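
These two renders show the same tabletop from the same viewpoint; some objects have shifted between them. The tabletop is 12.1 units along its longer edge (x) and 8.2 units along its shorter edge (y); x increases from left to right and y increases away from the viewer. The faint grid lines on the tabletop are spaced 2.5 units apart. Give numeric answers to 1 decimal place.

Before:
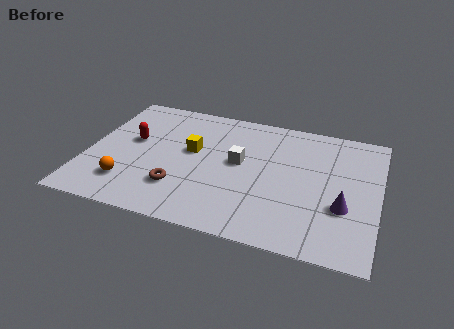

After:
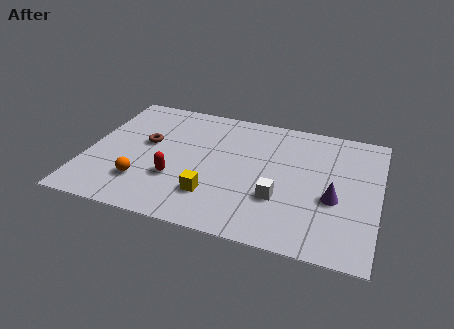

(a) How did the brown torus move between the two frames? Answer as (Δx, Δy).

(-1.6, 2.5)

The brown torus started near (4.0, 2.2) and ended near (2.4, 4.7).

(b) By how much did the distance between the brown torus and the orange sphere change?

+0.5

Before: roughly 2.1 units apart; after: 2.6. That's 0.5 units further apart.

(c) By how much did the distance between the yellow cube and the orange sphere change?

-0.8

Before: roughly 3.7 units apart; after: 2.9. That's 0.8 units closer together.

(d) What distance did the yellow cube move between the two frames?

2.8

The yellow cube moved from about (4.3, 4.7) to (5.4, 2.1), a distance of √(1.1² + 2.6²) ≈ 2.8.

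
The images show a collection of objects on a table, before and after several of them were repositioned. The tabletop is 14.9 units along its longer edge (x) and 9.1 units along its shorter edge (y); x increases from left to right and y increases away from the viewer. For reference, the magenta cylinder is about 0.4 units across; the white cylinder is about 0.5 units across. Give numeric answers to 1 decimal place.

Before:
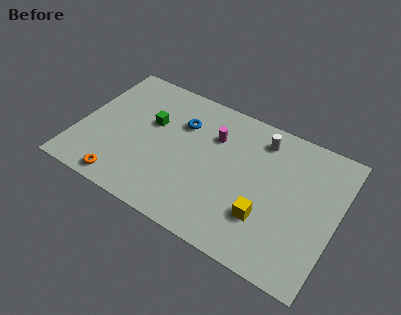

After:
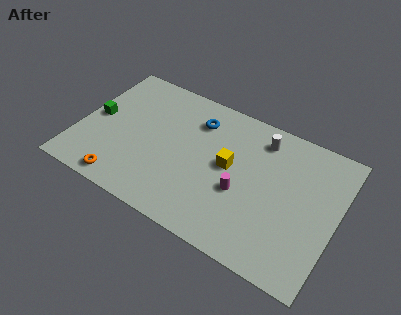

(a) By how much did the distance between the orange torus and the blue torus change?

+0.9

They were about 6.0 units apart before and 6.9 after — 0.9 units further apart.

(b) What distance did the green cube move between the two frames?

3.3

The green cube moved from about (4.0, 5.6) to (0.9, 4.6), a distance of √(3.1² + 1.0²) ≈ 3.3.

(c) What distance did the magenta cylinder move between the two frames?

3.4

The magenta cylinder was near (7.6, 6.4) before and (9.6, 3.6) after, so it travelled √(2.0² + 2.8²) ≈ 3.4 units.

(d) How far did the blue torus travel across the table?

1.0

From (5.7, 6.4) to (6.5, 7.0), the blue torus covered √(0.8² + 0.6²) ≈ 1.0 units.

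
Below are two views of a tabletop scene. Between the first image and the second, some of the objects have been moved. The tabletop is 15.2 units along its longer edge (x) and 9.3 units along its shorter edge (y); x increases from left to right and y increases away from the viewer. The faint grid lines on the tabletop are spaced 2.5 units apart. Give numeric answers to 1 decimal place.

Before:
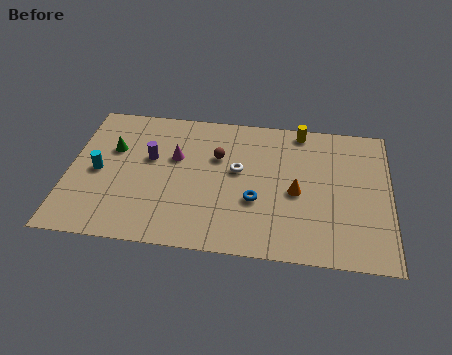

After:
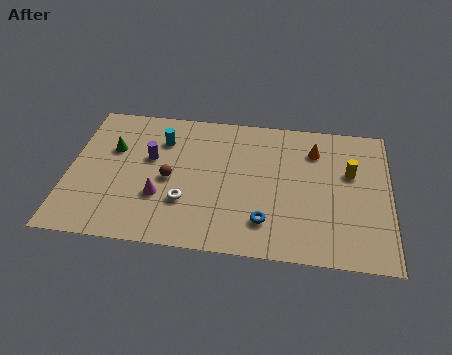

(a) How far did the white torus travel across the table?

3.4

From (8.0, 5.3) to (5.6, 2.9), the white torus covered √(2.4² + 2.4²) ≈ 3.4 units.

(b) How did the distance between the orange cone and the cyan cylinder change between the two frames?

-2.1

They were about 9.4 units apart before and 7.3 after — 2.1 units closer together.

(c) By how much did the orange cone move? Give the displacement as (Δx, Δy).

(0.8, 2.9)

The orange cone started near (10.8, 4.2) and ended near (11.6, 7.1).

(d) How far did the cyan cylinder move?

3.8

The cyan cylinder moved from about (1.4, 4.4) to (4.3, 6.9), a distance of √(2.9² + 2.5²) ≈ 3.8.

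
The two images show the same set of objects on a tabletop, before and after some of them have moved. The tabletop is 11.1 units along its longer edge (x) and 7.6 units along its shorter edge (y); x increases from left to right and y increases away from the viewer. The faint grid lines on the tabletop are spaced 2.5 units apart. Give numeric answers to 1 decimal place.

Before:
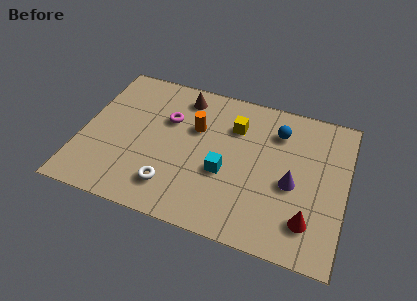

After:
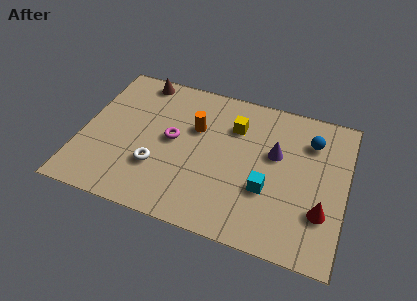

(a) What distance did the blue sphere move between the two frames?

1.4

The blue sphere was near (8.1, 5.8) before and (9.5, 5.7) after, so it travelled √(1.4² + 0.1²) ≈ 1.4 units.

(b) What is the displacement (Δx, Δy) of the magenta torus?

(0.3, -1.0)

The magenta torus was at about (3.5, 5.0) and moved to about (3.8, 4.0).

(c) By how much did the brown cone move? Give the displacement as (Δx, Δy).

(-1.9, 0.4)

The brown cone started near (4.0, 6.4) and ended near (2.1, 6.8).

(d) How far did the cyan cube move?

1.8

From (6.1, 3.0) to (7.9, 2.7), the cyan cube covered √(1.8² + 0.3²) ≈ 1.8 units.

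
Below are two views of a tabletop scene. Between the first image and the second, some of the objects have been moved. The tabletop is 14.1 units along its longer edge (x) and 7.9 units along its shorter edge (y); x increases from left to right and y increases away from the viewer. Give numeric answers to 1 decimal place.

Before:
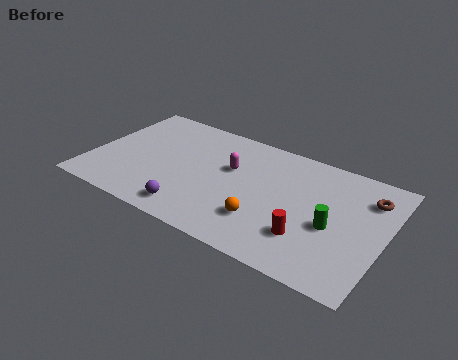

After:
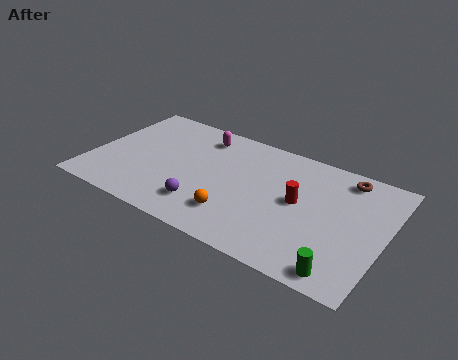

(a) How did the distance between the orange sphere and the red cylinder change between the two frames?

+1.4

They were about 2.1 units apart before and 3.5 after — 1.4 units further apart.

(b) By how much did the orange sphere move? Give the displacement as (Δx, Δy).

(-1.3, -0.3)

From the two frames, the orange sphere sits at roughly (8.6, 2.2) before and (7.3, 1.9) after.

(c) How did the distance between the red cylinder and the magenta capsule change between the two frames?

+0.7

Before: roughly 4.9 units apart; after: 5.6. That's 0.7 units further apart.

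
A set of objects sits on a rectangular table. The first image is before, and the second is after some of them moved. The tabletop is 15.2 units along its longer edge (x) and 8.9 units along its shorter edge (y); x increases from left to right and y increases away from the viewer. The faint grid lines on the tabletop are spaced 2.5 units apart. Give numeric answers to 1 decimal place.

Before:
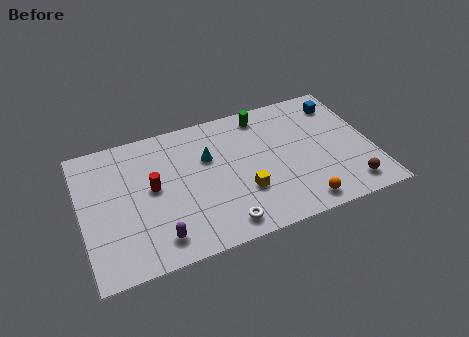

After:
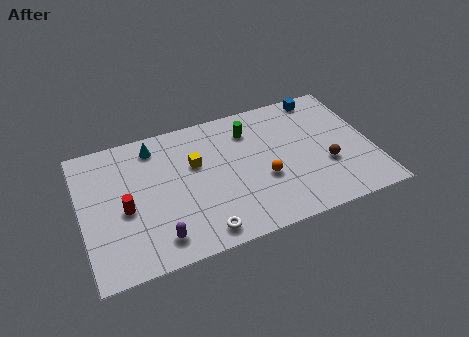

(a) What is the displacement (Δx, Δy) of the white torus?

(-1.1, -0.1)

The white torus started near (7.0, 1.2) and ended near (5.9, 1.1).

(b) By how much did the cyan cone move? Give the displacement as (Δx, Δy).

(-2.7, 1.7)

The cyan cone started near (6.7, 5.8) and ended near (4.0, 7.5).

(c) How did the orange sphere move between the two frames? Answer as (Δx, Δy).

(-1.7, 2.3)

The orange sphere started near (11.1, 1.1) and ended near (9.4, 3.4).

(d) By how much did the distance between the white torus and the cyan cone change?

+2.1

The distance was about 4.6 in the first image and 6.7 in the second, so they moved 2.1 units further apart.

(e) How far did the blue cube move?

1.2

The blue cube was near (13.9, 7.2) before and (13.0, 8.0) after, so it travelled √(0.9² + 0.8²) ≈ 1.2 units.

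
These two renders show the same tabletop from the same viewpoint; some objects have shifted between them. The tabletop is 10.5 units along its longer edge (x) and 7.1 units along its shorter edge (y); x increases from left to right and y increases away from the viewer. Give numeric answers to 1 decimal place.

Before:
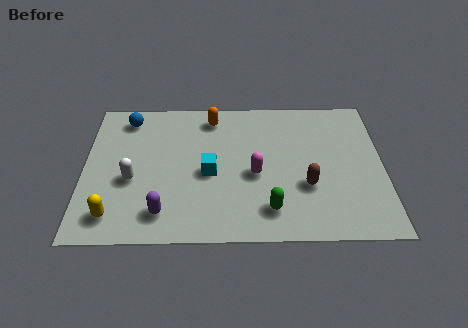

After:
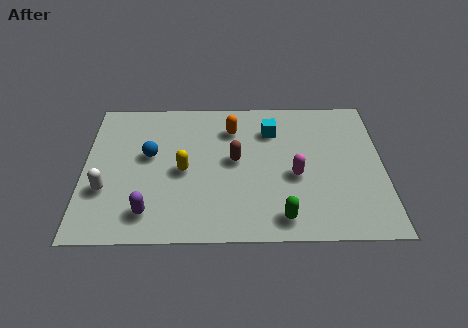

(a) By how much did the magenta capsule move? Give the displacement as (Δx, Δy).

(1.4, -0.1)

The magenta capsule started near (6.0, 3.1) and ended near (7.4, 3.0).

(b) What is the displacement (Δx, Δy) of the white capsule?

(-0.9, -0.5)

The white capsule started near (1.7, 2.9) and ended near (0.8, 2.4).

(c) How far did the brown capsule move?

2.8

From (7.8, 2.5) to (5.3, 3.8), the brown capsule covered √(2.5² + 1.3²) ≈ 2.8 units.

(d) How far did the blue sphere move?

2.1

The blue sphere moved from about (1.5, 6.0) to (2.3, 4.1), a distance of √(0.8² + 1.9²) ≈ 2.1.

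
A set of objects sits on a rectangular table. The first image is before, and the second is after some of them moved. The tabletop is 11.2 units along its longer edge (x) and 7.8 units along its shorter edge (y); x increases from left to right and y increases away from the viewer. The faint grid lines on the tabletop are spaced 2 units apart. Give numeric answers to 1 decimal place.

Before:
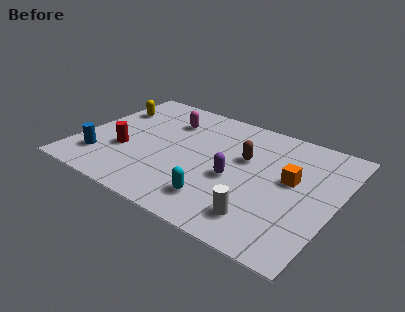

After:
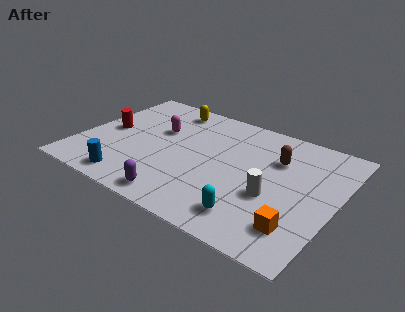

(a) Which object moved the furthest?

the purple capsule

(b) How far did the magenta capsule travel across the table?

0.9

The magenta capsule moved from about (3.5, 5.8) to (3.2, 4.9), a distance of √(0.3² + 0.9²) ≈ 0.9.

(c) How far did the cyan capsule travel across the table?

1.5

The cyan capsule was near (6.5, 1.6) before and (8.0, 1.4) after, so it travelled √(1.5² + 0.2²) ≈ 1.5 units.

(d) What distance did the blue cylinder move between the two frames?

1.7

The blue cylinder moved from about (1.2, 1.8) to (2.7, 1.0), a distance of √(1.5² + 0.8²) ≈ 1.7.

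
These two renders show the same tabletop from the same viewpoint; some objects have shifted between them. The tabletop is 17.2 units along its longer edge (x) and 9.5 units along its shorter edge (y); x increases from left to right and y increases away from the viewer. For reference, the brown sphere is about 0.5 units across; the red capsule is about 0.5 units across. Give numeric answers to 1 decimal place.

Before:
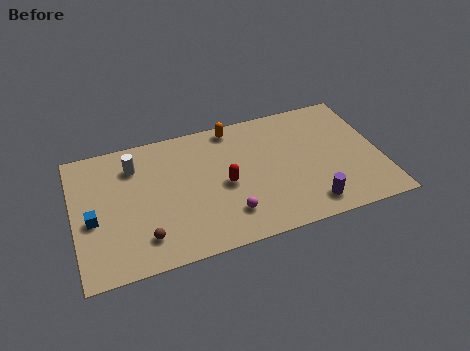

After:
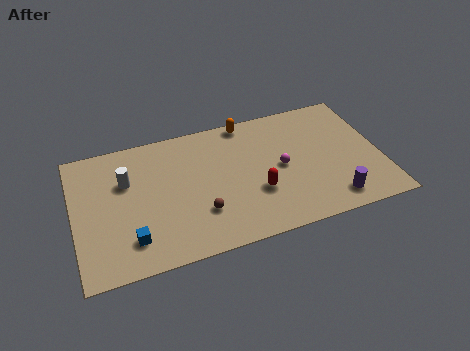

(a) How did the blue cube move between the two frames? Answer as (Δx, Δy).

(2.0, -2.0)

The blue cube started near (1.0, 4.1) and ended near (3.0, 2.1).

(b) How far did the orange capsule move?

0.8

From (9.2, 8.5) to (10.0, 8.7), the orange capsule covered √(0.8² + 0.2²) ≈ 0.8 units.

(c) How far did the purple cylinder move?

1.3

From (12.9, 1.5) to (14.2, 1.5), the purple cylinder covered √(1.3² + 0.0²) ≈ 1.3 units.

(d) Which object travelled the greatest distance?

the magenta sphere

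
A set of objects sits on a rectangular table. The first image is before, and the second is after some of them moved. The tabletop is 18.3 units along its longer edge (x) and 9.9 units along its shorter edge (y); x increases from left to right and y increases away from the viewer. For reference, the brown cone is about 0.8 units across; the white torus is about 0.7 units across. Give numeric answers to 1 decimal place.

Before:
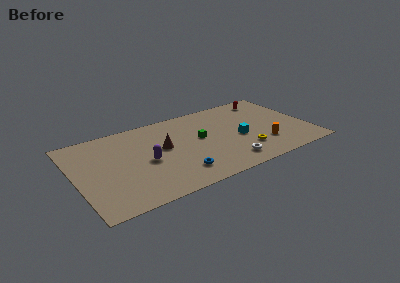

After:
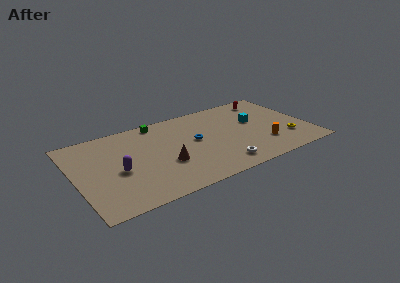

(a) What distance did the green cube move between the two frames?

4.5

From (9.8, 5.5) to (6.9, 8.9), the green cube covered √(2.9² + 3.4²) ≈ 4.5 units.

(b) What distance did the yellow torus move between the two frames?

3.4

From (13.0, 2.6) to (16.4, 2.7), the yellow torus covered √(3.4² + 0.1²) ≈ 3.4 units.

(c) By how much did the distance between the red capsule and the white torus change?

+0.4

Before: roughly 8.0 units apart; after: 8.4. That's 0.4 units further apart.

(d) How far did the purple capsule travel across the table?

2.2

The purple capsule was near (5.4, 4.5) before and (3.2, 4.3) after, so it travelled √(2.2² + 0.2²) ≈ 2.2 units.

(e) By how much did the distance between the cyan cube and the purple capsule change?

+3.8

Before: roughly 7.4 units apart; after: 11.2. That's 3.8 units further apart.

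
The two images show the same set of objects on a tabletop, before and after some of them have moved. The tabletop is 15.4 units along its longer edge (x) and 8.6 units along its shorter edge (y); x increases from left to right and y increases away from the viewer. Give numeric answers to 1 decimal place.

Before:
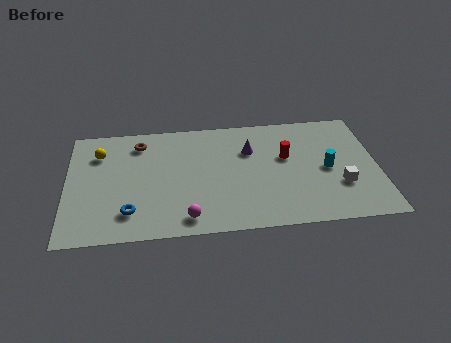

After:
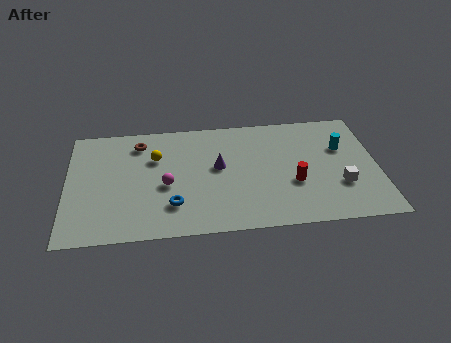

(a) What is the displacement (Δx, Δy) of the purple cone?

(-1.6, -1.1)

The purple cone started near (9.1, 5.9) and ended near (7.5, 4.8).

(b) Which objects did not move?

the white cube and the brown torus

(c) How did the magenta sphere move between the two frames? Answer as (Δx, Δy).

(-1.0, 2.5)

The magenta sphere was at about (5.9, 1.2) and moved to about (4.9, 3.7).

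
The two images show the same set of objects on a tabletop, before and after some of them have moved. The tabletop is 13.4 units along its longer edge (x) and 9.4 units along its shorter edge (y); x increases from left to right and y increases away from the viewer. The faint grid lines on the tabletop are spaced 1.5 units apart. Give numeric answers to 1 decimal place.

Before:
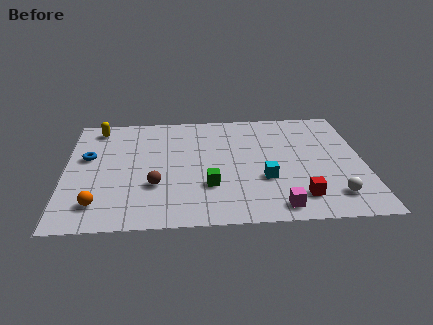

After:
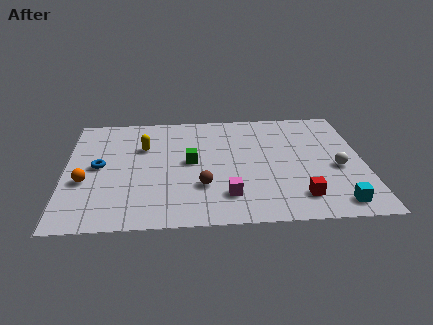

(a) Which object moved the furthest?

the cyan cube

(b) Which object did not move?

the red cube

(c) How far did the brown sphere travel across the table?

2.1

From (4.0, 3.1) to (6.1, 2.9), the brown sphere covered √(2.1² + 0.2²) ≈ 2.1 units.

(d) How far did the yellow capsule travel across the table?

2.8

The yellow capsule was near (1.4, 8.1) before and (3.5, 6.3) after, so it travelled √(2.1² + 1.8²) ≈ 2.8 units.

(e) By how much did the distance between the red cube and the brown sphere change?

-2.1

They were about 6.5 units apart before and 4.4 after — 2.1 units closer together.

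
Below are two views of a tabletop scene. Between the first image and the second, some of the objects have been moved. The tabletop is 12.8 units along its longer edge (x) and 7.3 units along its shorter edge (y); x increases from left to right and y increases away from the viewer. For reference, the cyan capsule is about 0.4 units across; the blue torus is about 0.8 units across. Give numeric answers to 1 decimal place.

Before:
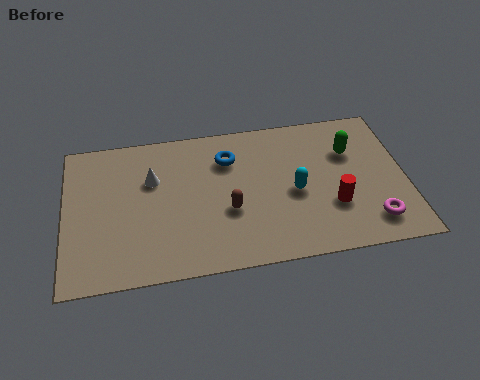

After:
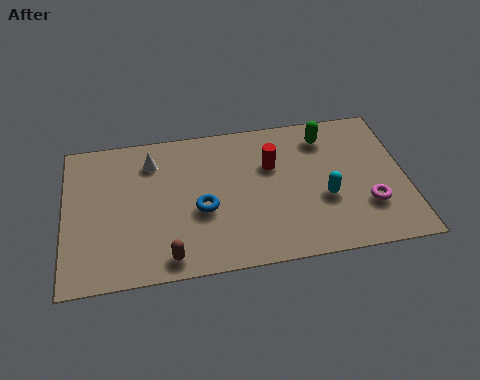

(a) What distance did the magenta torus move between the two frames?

0.8

From (11.4, 1.4) to (11.3, 2.2), the magenta torus covered √(0.1² + 0.8²) ≈ 0.8 units.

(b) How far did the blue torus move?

2.6

The blue torus moved from about (6.2, 5.4) to (5.1, 3.0), a distance of √(1.1² + 2.4²) ≈ 2.6.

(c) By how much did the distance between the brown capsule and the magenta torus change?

+2.1

They were about 5.5 units apart before and 7.6 after — 2.1 units further apart.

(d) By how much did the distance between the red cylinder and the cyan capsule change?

+1.1

Before: roughly 1.7 units apart; after: 2.8. That's 1.1 units further apart.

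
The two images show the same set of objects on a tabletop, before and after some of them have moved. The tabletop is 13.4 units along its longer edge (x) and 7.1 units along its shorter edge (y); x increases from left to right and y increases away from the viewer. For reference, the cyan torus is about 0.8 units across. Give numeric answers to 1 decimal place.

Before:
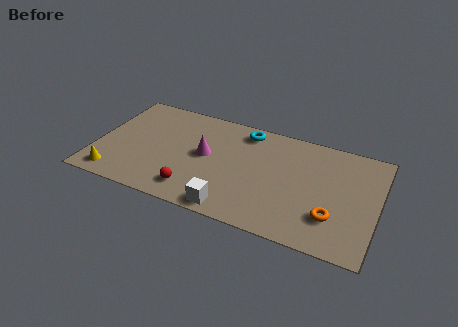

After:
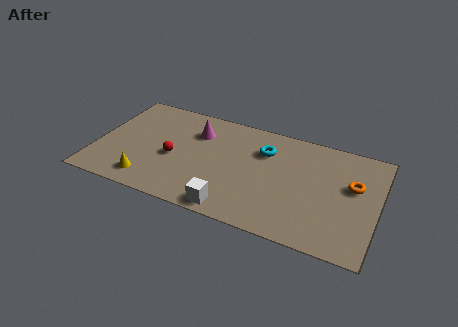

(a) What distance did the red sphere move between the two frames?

2.2

The red sphere moved from about (4.9, 1.3) to (3.7, 3.1), a distance of √(1.2² + 1.8²) ≈ 2.2.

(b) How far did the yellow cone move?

1.6

From (1.1, 1.0) to (2.7, 1.2), the yellow cone covered √(1.6² + 0.2²) ≈ 1.6 units.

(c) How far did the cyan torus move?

1.4

From (6.9, 6.1) to (7.9, 5.1), the cyan torus covered √(1.0² + 1.0²) ≈ 1.4 units.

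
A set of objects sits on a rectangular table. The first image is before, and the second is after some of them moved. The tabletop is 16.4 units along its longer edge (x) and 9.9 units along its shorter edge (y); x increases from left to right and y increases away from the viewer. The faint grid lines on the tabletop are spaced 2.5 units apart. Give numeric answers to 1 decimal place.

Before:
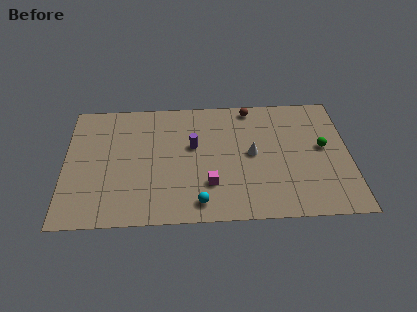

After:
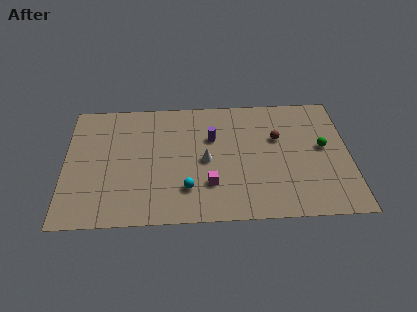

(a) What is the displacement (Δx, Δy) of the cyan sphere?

(-0.7, 1.1)

The cyan sphere started near (7.7, 1.4) and ended near (7.0, 2.5).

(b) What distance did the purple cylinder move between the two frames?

1.3

The purple cylinder was near (7.4, 5.9) before and (8.5, 6.5) after, so it travelled √(1.1² + 0.6²) ≈ 1.3 units.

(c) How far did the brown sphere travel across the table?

3.0

From (10.8, 8.9) to (12.3, 6.3), the brown sphere covered √(1.5² + 2.6²) ≈ 3.0 units.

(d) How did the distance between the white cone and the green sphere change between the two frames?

+2.7

Before: roughly 4.1 units apart; after: 6.8. That's 2.7 units further apart.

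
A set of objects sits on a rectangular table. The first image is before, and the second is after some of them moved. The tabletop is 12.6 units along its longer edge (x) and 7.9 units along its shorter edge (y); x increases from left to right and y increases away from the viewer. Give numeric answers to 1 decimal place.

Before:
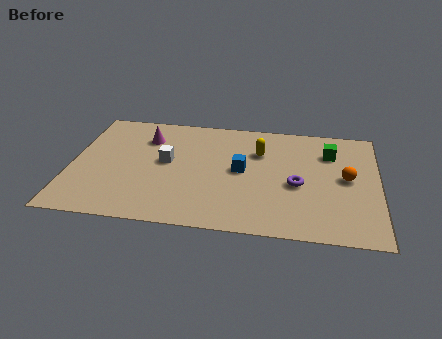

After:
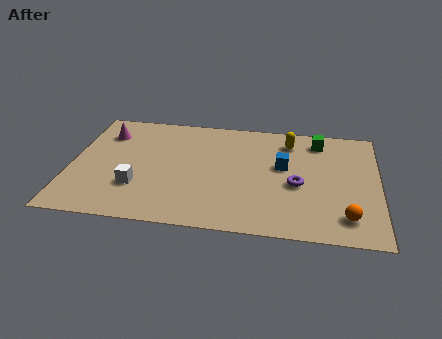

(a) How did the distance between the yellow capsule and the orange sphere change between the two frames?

+1.6

They were about 3.9 units apart before and 5.5 after — 1.6 units further apart.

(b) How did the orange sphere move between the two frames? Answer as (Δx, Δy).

(0.0, -2.6)

The orange sphere started near (11.3, 4.1) and ended near (11.3, 1.5).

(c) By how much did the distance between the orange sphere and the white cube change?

+1.1

The distance was about 7.4 in the first image and 8.5 in the second, so they moved 1.1 units further apart.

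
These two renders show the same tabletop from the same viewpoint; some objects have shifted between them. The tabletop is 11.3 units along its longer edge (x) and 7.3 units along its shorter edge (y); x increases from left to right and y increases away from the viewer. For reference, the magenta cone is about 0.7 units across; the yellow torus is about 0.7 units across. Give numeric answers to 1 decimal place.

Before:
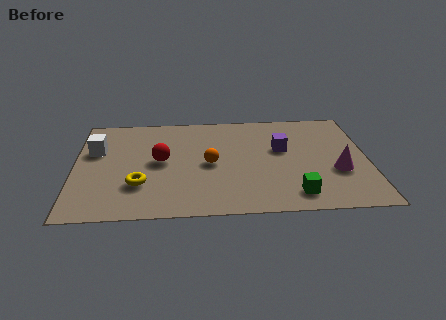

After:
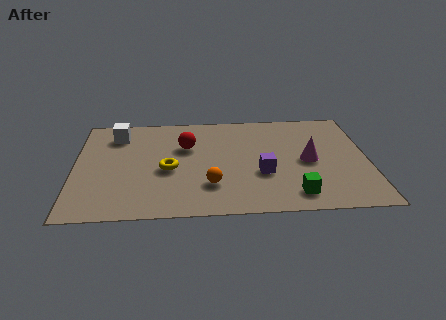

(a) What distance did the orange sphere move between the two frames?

1.5

The orange sphere moved from about (5.2, 3.5) to (5.2, 2.0), a distance of √(0.0² + 1.5²) ≈ 1.5.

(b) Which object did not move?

the green cube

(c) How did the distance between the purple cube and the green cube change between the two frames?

-1.3

The distance was about 3.2 in the first image and 1.9 in the second, so they moved 1.3 units closer together.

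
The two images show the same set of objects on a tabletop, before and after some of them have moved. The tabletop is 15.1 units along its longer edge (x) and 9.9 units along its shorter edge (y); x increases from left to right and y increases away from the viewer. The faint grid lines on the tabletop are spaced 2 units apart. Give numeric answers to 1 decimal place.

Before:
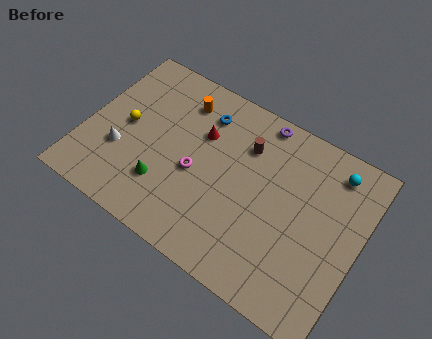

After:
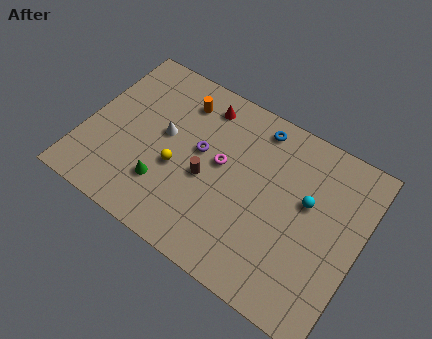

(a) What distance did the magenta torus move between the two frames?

1.7

The magenta torus moved from about (6.2, 4.3) to (7.4, 5.5), a distance of √(1.2² + 1.2²) ≈ 1.7.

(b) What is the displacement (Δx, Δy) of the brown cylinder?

(-1.7, -2.9)

The brown cylinder was at about (8.5, 7.2) and moved to about (6.8, 4.3).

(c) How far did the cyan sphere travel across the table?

2.6

The cyan sphere moved from about (13.2, 8.3) to (12.1, 5.9), a distance of √(1.1² + 2.4²) ≈ 2.6.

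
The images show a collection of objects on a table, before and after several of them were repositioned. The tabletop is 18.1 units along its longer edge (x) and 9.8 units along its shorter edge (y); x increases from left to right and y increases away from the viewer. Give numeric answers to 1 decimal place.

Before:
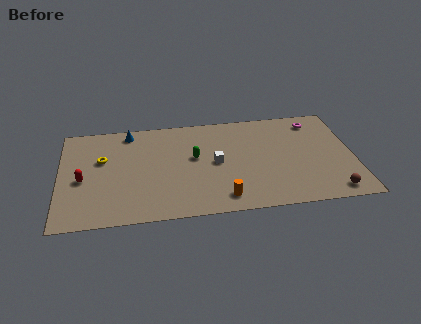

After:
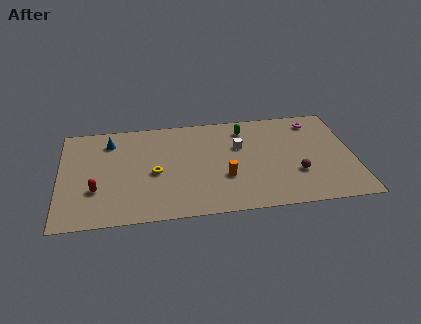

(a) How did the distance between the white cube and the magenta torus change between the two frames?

-1.9

Before: roughly 7.1 units apart; after: 5.2. That's 1.9 units closer together.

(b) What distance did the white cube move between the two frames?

2.1

The white cube was near (9.6, 4.9) before and (11.1, 6.3) after, so it travelled √(1.5² + 1.4²) ≈ 2.1 units.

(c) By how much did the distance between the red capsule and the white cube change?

+1.2

They were about 8.2 units apart before and 9.4 after — 1.2 units further apart.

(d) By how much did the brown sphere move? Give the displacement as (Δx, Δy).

(-2.1, 2.0)

The brown sphere started near (16.6, 1.2) and ended near (14.5, 3.2).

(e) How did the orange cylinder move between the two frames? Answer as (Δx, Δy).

(0.2, 1.9)

The orange cylinder was at about (9.9, 1.5) and moved to about (10.1, 3.4).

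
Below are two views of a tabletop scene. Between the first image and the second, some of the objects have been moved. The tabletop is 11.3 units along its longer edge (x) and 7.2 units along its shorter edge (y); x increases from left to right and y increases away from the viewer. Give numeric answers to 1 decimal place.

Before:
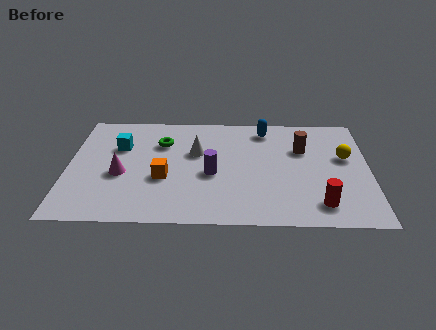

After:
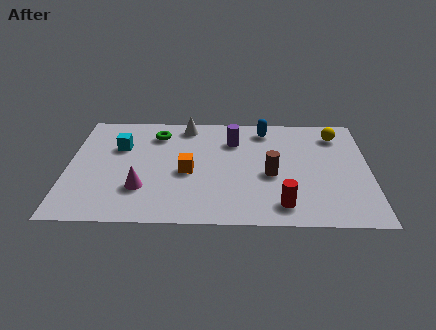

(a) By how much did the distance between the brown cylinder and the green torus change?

-0.3

The distance was about 5.3 in the first image and 5.0 in the second, so they moved 0.3 units closer together.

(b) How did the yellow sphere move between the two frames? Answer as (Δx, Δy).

(-0.3, 1.5)

From the two frames, the yellow sphere sits at roughly (10.4, 4.3) before and (10.1, 5.8) after.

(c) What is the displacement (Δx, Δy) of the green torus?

(-0.2, 0.6)

The green torus started near (3.5, 5.1) and ended near (3.3, 5.7).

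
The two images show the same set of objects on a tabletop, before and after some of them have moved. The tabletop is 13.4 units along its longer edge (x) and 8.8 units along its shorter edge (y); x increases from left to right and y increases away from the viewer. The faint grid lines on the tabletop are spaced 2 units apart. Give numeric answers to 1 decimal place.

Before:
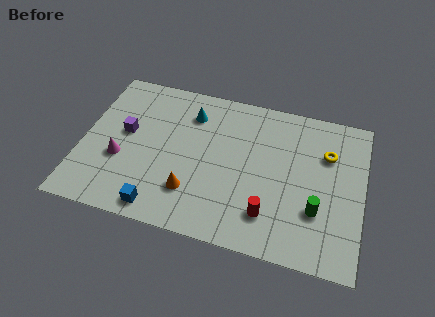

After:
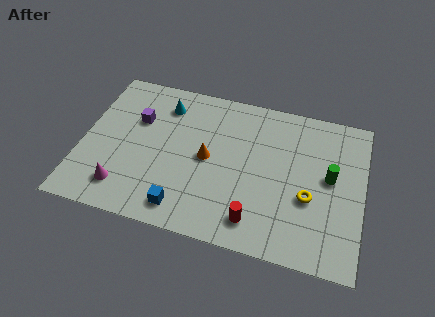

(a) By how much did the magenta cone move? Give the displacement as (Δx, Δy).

(0.3, -1.6)

The magenta cone was at about (1.9, 3.3) and moved to about (2.2, 1.7).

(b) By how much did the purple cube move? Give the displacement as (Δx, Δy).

(0.5, 0.9)

From the two frames, the purple cube sits at roughly (2.0, 4.9) before and (2.5, 5.8) after.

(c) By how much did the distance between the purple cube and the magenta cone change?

+2.5

The distance was about 1.6 in the first image and 4.1 in the second, so they moved 2.5 units further apart.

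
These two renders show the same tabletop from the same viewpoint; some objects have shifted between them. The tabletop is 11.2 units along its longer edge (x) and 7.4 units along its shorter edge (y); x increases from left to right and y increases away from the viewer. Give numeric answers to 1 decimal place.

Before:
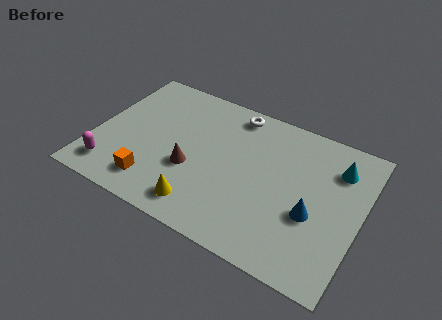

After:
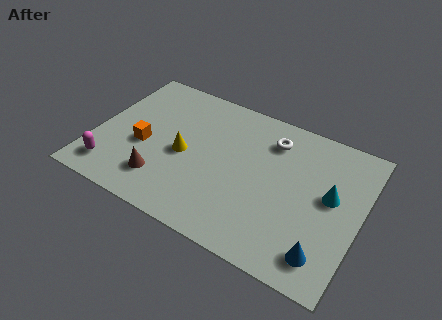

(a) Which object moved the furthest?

the yellow cone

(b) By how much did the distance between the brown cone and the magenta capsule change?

-1.4

They were about 3.5 units apart before and 2.1 after — 1.4 units closer together.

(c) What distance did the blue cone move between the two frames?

1.7

From (9.3, 2.9) to (10.0, 1.3), the blue cone covered √(0.7² + 1.6²) ≈ 1.7 units.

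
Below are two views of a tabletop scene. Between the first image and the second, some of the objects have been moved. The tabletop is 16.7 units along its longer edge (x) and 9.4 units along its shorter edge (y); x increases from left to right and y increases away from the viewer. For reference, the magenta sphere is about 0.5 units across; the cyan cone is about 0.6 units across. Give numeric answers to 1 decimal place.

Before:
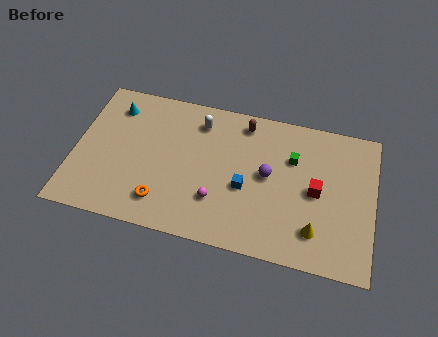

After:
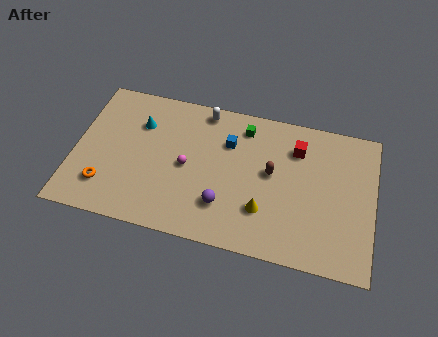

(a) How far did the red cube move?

2.8

From (13.5, 4.6) to (12.3, 7.1), the red cube covered √(1.2² + 2.5²) ≈ 2.8 units.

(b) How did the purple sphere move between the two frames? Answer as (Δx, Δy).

(-2.3, -2.5)

The purple sphere was at about (10.8, 5.0) and moved to about (8.5, 2.5).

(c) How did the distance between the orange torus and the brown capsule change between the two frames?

+2.1

Before: roughly 7.5 units apart; after: 9.6. That's 2.1 units further apart.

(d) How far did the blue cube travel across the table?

2.9

The blue cube moved from about (9.6, 3.9) to (8.5, 6.6), a distance of √(1.1² + 2.7²) ≈ 2.9.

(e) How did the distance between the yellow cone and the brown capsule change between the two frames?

-4.9

The distance was about 7.4 in the first image and 2.5 in the second, so they moved 4.9 units closer together.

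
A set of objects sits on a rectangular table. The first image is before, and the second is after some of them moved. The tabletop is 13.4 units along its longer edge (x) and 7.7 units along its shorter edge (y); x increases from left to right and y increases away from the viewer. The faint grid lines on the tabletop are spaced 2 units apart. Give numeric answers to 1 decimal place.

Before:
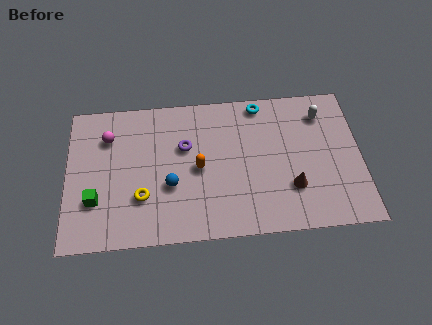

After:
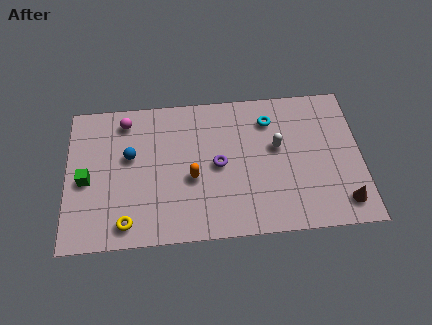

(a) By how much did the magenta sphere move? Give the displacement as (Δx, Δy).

(0.8, 0.8)

From the two frames, the magenta sphere sits at roughly (1.9, 5.7) before and (2.7, 6.5) after.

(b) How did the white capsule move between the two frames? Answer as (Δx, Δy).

(-2.1, -1.6)

From the two frames, the white capsule sits at roughly (11.7, 6.1) before and (9.6, 4.5) after.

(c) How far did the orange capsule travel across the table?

0.6

The orange capsule was near (6.0, 3.7) before and (5.7, 3.2) after, so it travelled √(0.3² + 0.5²) ≈ 0.6 units.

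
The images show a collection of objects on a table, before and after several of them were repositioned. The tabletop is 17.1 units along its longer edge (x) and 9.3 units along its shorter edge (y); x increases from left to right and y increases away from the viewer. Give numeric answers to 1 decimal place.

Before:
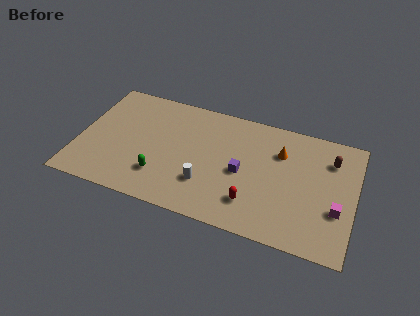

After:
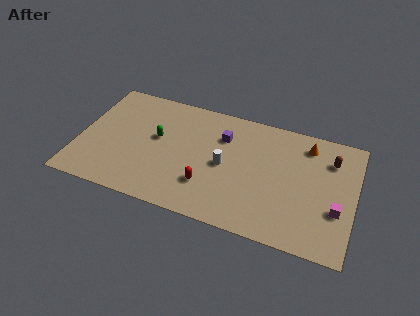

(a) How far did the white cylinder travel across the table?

2.1

From (8.1, 2.7) to (9.1, 4.5), the white cylinder covered √(1.0² + 1.8²) ≈ 2.1 units.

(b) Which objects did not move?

the brown capsule and the magenta cube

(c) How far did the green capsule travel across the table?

2.9

The green capsule moved from about (5.3, 2.4) to (4.8, 5.3), a distance of √(0.5² + 2.9²) ≈ 2.9.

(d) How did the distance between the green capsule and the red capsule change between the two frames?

-1.4

Before: roughly 5.7 units apart; after: 4.3. That's 1.4 units closer together.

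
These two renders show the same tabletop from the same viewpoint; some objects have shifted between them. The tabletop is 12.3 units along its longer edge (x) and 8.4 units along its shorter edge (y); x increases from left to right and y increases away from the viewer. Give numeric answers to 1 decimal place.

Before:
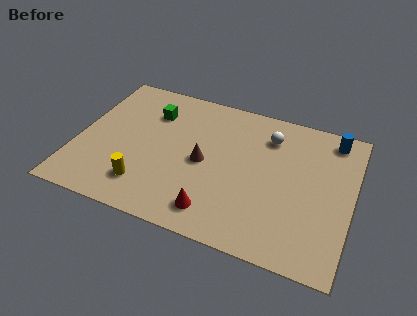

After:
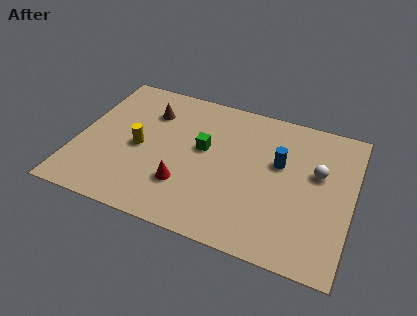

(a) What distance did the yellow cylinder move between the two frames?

2.2

The yellow cylinder moved from about (3.3, 1.8) to (2.8, 3.9), a distance of √(0.5² + 2.1²) ≈ 2.2.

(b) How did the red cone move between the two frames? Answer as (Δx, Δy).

(-1.5, 1.0)

From the two frames, the red cone sits at roughly (6.5, 1.4) before and (5.0, 2.4) after.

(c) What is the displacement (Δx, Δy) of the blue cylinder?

(-2.2, -2.2)

The blue cylinder was at about (11.2, 7.3) and moved to about (9.0, 5.1).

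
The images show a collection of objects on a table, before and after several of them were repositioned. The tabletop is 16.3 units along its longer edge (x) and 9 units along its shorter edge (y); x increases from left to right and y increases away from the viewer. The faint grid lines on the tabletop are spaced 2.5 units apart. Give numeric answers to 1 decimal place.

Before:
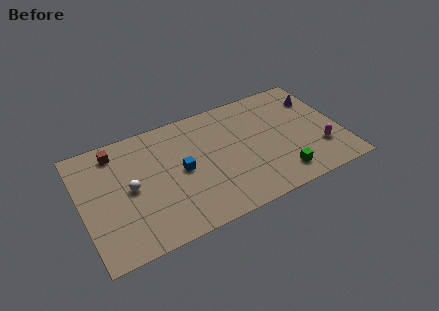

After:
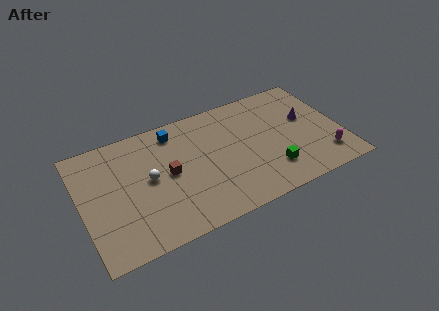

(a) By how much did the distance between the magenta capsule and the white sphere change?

-0.8

The distance was about 12.0 in the first image and 11.2 in the second, so they moved 0.8 units closer together.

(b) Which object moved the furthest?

the brown cube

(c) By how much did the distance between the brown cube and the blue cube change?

-1.8

They were about 4.9 units apart before and 3.1 after — 1.8 units closer together.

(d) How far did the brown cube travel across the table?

4.2

The brown cube was near (2.4, 7.6) before and (5.4, 4.6) after, so it travelled √(3.0² + 3.0²) ≈ 4.2 units.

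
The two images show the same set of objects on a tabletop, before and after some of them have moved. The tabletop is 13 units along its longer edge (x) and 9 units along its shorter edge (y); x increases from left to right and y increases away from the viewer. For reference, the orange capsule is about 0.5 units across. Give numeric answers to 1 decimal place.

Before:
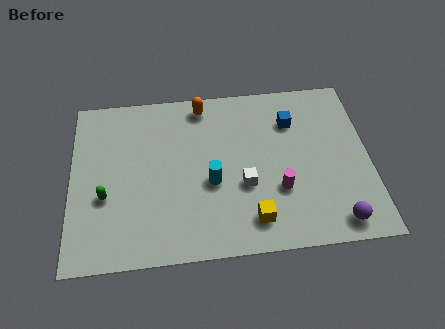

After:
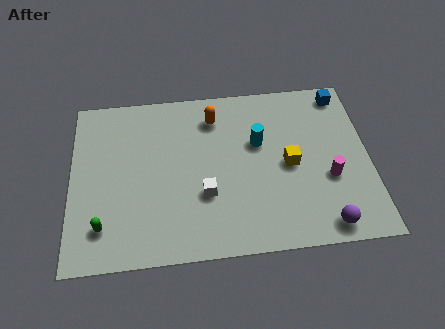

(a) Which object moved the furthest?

the yellow cube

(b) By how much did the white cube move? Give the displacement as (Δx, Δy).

(-1.7, -0.3)

From the two frames, the white cube sits at roughly (7.5, 3.4) before and (5.8, 3.1) after.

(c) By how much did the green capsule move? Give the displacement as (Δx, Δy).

(-0.1, -1.5)

The green capsule was at about (1.5, 3.4) and moved to about (1.4, 1.9).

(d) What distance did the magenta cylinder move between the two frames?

2.2

From (9.0, 3.0) to (11.2, 3.4), the magenta cylinder covered √(2.2² + 0.4²) ≈ 2.2 units.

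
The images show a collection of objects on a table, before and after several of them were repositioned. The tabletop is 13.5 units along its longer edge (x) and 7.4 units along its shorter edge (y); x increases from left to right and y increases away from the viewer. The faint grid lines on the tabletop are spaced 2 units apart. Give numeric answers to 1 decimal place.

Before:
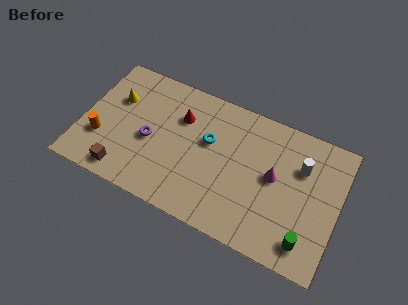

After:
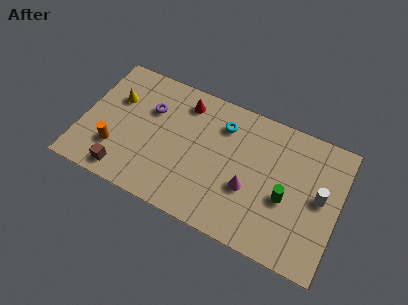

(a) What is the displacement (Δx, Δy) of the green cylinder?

(-1.3, 1.8)

The green cylinder was at about (12.1, 1.3) and moved to about (10.8, 3.1).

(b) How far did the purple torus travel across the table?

1.7

The purple torus was near (3.6, 3.3) before and (3.4, 5.0) after, so it travelled √(0.2² + 1.7²) ≈ 1.7 units.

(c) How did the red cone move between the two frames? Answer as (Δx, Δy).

(0.1, 0.9)

The red cone started near (5.0, 5.2) and ended near (5.1, 6.1).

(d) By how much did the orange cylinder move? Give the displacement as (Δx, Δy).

(0.8, -0.3)

The orange cylinder was at about (1.1, 2.4) and moved to about (1.9, 2.1).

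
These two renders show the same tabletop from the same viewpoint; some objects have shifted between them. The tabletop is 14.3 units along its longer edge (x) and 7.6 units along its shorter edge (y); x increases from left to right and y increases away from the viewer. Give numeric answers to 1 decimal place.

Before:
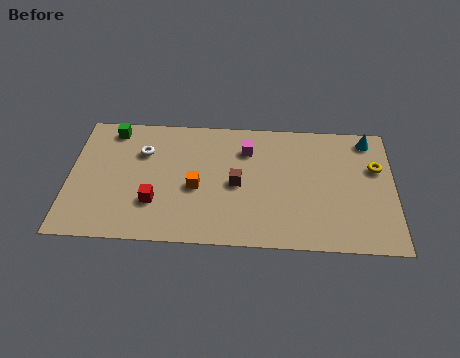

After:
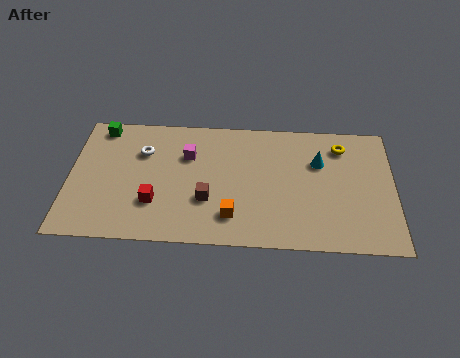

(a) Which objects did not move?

the white torus and the red cube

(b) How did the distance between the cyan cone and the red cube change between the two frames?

-2.6

Before: roughly 10.3 units apart; after: 7.7. That's 2.6 units closer together.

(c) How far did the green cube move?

0.5

The green cube moved from about (1.8, 6.6) to (1.3, 6.7), a distance of √(0.5² + 0.1²) ≈ 0.5.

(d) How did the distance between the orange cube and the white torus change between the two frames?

+2.3

Before: roughly 3.1 units apart; after: 5.4. That's 2.3 units further apart.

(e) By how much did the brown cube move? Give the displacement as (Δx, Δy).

(-1.3, -1.0)

The brown cube started near (7.4, 3.6) and ended near (6.1, 2.6).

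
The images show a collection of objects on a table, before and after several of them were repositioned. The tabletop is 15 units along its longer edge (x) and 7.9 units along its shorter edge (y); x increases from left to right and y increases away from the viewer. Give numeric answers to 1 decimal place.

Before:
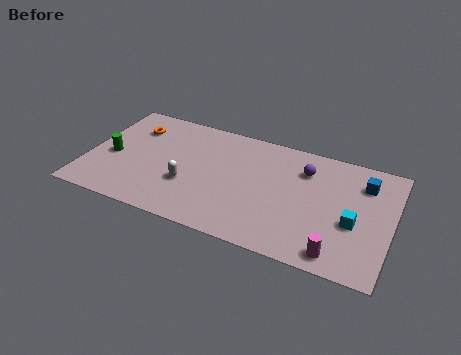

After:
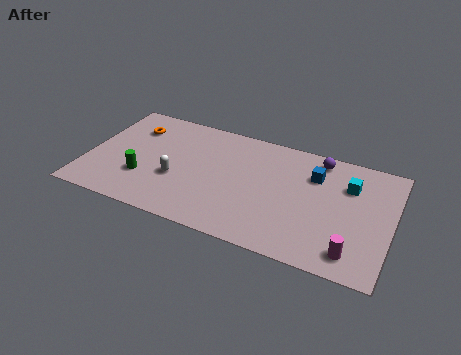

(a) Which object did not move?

the orange torus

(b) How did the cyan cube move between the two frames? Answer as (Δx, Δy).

(-0.4, 2.4)

The cyan cube started near (13.2, 3.2) and ended near (12.8, 5.6).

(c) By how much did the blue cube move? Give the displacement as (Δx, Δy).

(-2.4, -0.3)

The blue cube started near (13.5, 6.0) and ended near (11.1, 5.7).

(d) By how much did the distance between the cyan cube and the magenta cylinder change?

+2.0

Before: roughly 2.3 units apart; after: 4.3. That's 2.0 units further apart.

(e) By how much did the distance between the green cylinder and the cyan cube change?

-1.6

The distance was about 12.0 in the first image and 10.4 in the second, so they moved 1.6 units closer together.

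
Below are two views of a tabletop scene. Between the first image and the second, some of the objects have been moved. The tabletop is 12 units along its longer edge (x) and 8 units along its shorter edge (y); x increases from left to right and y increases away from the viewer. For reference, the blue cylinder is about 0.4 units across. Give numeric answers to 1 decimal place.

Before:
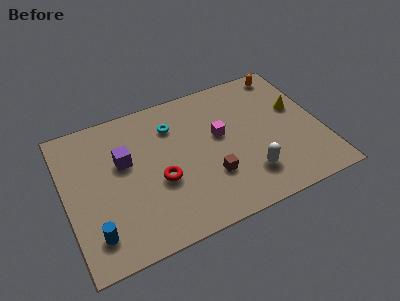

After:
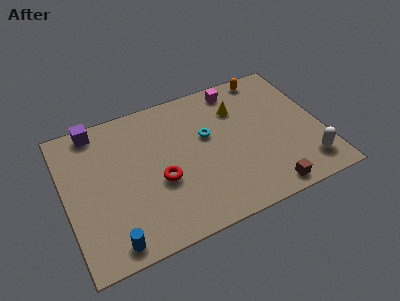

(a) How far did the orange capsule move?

0.9

From (10.8, 7.1) to (9.9, 7.2), the orange capsule covered √(0.9² + 0.1²) ≈ 0.9 units.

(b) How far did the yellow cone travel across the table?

2.9

The yellow cone moved from about (11.0, 4.8) to (8.3, 5.8), a distance of √(2.7² + 1.0²) ≈ 2.9.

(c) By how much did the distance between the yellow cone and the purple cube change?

-1.5

They were about 8.2 units apart before and 6.7 after — 1.5 units closer together.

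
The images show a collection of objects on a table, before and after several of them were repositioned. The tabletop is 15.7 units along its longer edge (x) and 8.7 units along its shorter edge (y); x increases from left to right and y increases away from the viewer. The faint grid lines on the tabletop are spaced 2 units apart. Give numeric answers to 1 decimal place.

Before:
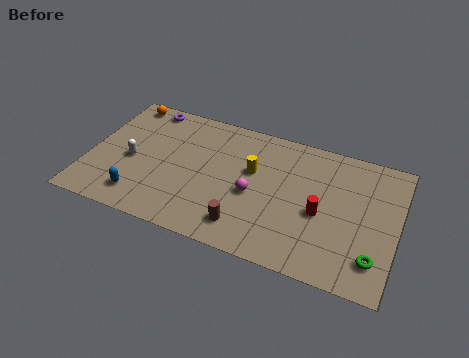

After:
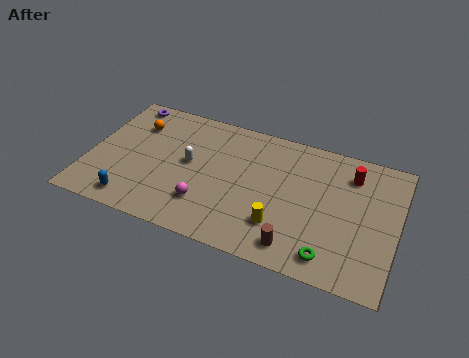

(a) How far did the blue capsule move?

0.5

From (2.9, 1.6) to (2.6, 1.2), the blue capsule covered √(0.3² + 0.4²) ≈ 0.5 units.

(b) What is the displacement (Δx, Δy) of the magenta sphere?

(-2.3, -1.5)

The magenta sphere started near (8.5, 3.8) and ended near (6.2, 2.3).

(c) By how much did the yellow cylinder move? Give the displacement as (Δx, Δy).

(1.7, -3.0)

The yellow cylinder was at about (8.3, 5.3) and moved to about (10.0, 2.3).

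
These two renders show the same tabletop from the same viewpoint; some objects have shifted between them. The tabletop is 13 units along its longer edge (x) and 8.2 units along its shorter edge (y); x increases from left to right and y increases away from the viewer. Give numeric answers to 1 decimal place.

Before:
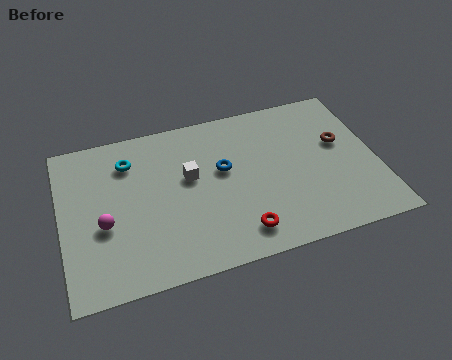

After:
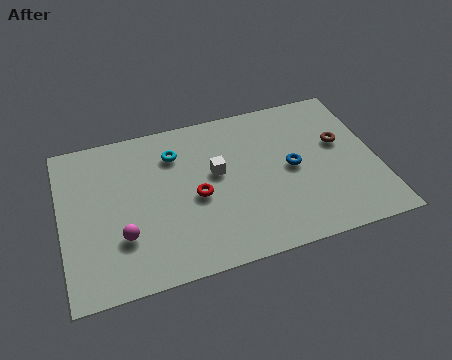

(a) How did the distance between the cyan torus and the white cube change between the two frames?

-0.6

The distance was about 2.8 in the first image and 2.2 in the second, so they moved 0.6 units closer together.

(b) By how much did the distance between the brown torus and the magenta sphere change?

-0.5

Before: roughly 10.0 units apart; after: 9.5. That's 0.5 units closer together.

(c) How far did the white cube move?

1.1

From (5.3, 4.8) to (6.4, 4.7), the white cube covered √(1.1² + 0.1²) ≈ 1.1 units.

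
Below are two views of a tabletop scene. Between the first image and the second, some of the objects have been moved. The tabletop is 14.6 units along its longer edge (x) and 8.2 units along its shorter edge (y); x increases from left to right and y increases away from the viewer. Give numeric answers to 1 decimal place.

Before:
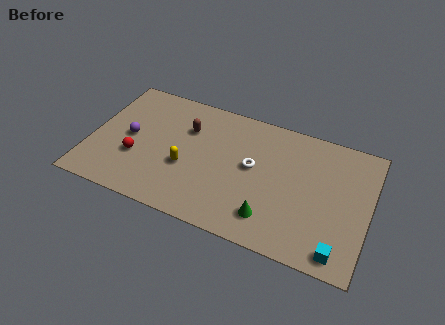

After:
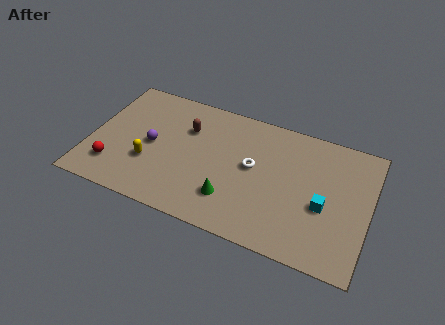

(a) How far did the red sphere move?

1.5

From (2.5, 2.9) to (1.4, 1.9), the red sphere covered √(1.1² + 1.0²) ≈ 1.5 units.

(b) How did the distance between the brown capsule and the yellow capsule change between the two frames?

+0.9

They were about 2.5 units apart before and 3.4 after — 0.9 units further apart.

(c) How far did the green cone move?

2.1

The green cone was near (9.7, 1.7) before and (7.6, 2.1) after, so it travelled √(2.1² + 0.4²) ≈ 2.1 units.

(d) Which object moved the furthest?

the cyan cube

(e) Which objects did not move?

the brown capsule and the white torus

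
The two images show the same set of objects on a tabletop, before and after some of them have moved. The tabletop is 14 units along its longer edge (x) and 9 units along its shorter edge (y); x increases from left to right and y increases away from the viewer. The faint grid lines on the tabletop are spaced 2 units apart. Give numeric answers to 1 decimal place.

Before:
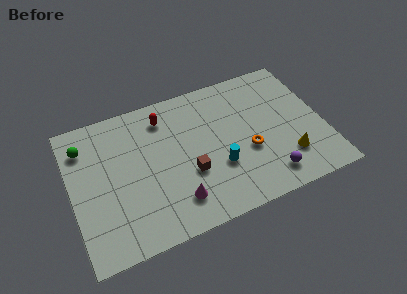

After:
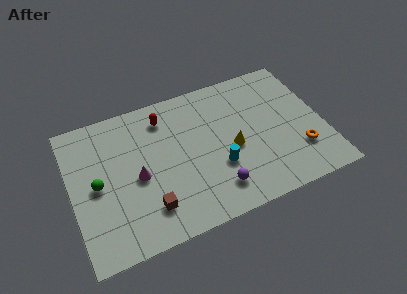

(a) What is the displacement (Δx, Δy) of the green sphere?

(0.5, -2.6)

The green sphere was at about (0.9, 7.0) and moved to about (1.4, 4.4).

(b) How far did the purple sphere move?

2.9

From (10.6, 1.5) to (7.7, 1.8), the purple sphere covered √(2.9² + 0.3²) ≈ 2.9 units.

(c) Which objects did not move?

the red capsule and the cyan cylinder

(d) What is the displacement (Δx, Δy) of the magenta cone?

(-1.9, 2.2)

The magenta cone started near (5.5, 1.9) and ended near (3.6, 4.1).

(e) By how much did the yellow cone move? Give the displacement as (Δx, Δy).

(-2.9, 1.7)

From the two frames, the yellow cone sits at roughly (11.8, 2.3) before and (8.9, 4.0) after.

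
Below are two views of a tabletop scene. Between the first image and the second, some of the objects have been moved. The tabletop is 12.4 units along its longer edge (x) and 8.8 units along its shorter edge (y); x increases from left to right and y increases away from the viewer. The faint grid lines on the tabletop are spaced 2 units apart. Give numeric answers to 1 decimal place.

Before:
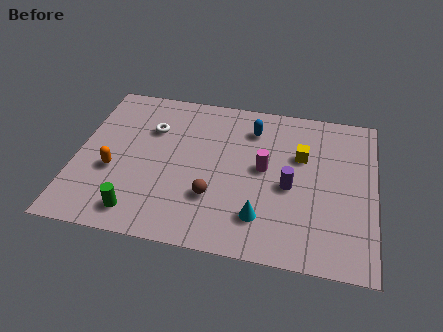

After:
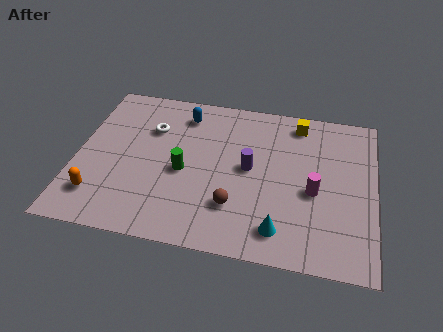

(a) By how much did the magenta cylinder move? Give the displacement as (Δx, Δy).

(2.1, -0.9)

The magenta cylinder was at about (7.8, 4.7) and moved to about (9.9, 3.8).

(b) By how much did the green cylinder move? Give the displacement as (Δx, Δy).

(1.7, 2.6)

The green cylinder was at about (2.8, 1.3) and moved to about (4.5, 3.9).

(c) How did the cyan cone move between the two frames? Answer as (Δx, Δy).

(0.8, -0.5)

From the two frames, the cyan cone sits at roughly (7.8, 2.0) before and (8.6, 1.5) after.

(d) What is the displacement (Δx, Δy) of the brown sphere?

(0.9, -0.3)

From the two frames, the brown sphere sits at roughly (5.8, 2.7) before and (6.7, 2.4) after.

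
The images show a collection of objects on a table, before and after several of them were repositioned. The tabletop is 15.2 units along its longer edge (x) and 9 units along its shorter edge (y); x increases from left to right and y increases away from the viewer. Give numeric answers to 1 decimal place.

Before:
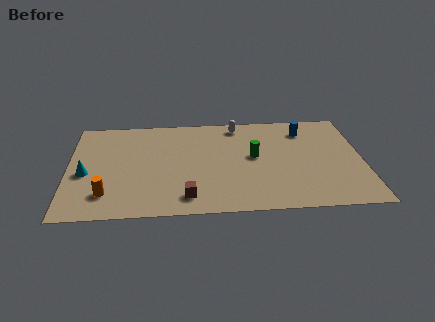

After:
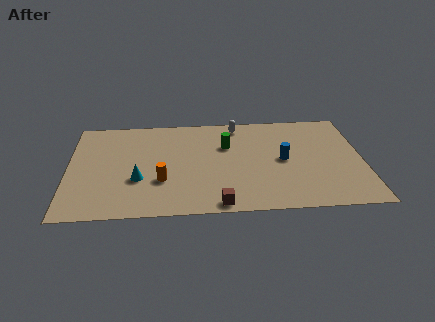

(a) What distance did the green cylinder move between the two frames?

1.8

From (9.6, 4.9) to (8.2, 6.0), the green cylinder covered √(1.4² + 1.1²) ≈ 1.8 units.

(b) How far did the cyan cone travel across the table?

2.8

The cyan cone was near (0.9, 3.9) before and (3.6, 3.2) after, so it travelled √(2.7² + 0.7²) ≈ 2.8 units.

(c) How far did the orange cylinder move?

3.0

The orange cylinder moved from about (2.0, 2.0) to (4.8, 3.0), a distance of √(2.8² + 1.0²) ≈ 3.0.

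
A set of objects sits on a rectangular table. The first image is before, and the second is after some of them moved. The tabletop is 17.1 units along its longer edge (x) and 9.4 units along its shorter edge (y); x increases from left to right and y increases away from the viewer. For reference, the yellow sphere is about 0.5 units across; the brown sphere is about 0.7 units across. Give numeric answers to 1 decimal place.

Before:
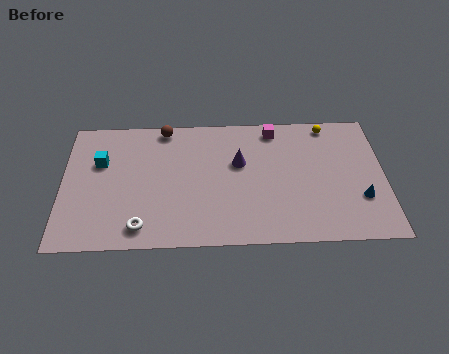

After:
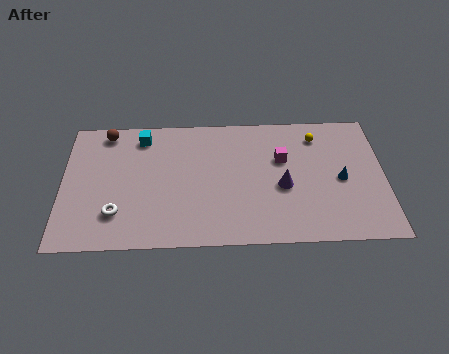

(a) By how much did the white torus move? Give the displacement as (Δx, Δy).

(-1.3, 1.0)

The white torus was at about (4.2, 1.4) and moved to about (2.9, 2.4).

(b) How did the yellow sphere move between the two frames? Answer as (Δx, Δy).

(-0.6, -0.8)

From the two frames, the yellow sphere sits at roughly (14.2, 8.4) before and (13.6, 7.6) after.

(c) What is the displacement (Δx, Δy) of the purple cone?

(2.3, -1.8)

The purple cone started near (9.4, 5.8) and ended near (11.7, 4.0).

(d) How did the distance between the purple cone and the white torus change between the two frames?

+2.1

Before: roughly 6.8 units apart; after: 8.9. That's 2.1 units further apart.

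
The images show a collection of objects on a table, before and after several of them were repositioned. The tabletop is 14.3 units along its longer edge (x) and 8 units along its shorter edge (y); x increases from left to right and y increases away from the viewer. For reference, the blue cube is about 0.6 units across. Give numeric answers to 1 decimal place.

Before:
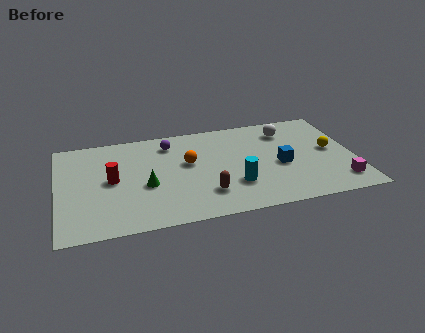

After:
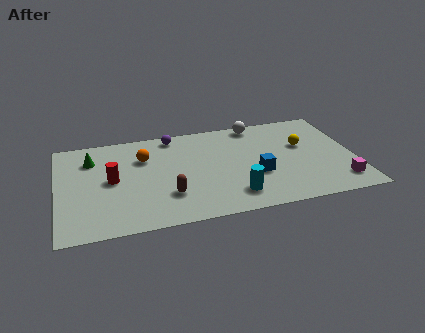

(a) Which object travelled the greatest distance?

the green cone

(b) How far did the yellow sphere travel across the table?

1.5

The yellow sphere moved from about (13.2, 4.2) to (11.9, 4.9), a distance of √(1.3² + 0.7²) ≈ 1.5.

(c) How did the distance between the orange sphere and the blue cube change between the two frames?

+1.3

The distance was about 4.6 in the first image and 5.9 in the second, so they moved 1.3 units further apart.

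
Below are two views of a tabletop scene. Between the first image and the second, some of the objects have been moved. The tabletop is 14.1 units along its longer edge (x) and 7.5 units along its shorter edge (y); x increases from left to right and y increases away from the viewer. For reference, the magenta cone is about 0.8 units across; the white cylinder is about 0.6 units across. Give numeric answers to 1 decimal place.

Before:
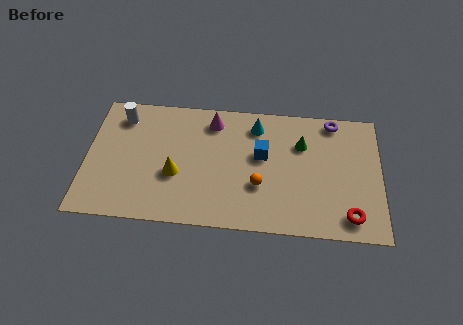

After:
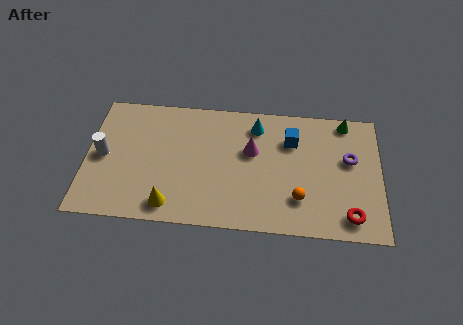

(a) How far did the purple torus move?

2.3

The purple torus moved from about (11.8, 6.7) to (12.6, 4.5), a distance of √(0.8² + 2.2²) ≈ 2.3.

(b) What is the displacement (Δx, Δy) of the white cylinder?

(-0.8, -2.4)

From the two frames, the white cylinder sits at roughly (1.6, 6.1) before and (0.8, 3.7) after.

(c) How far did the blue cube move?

1.7

The blue cube moved from about (8.4, 4.4) to (9.8, 5.4), a distance of √(1.4² + 1.0²) ≈ 1.7.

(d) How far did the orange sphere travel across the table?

2.0

From (8.3, 2.6) to (10.2, 2.0), the orange sphere covered √(1.9² + 0.6²) ≈ 2.0 units.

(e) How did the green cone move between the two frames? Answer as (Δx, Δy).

(2.1, 1.5)

The green cone was at about (10.3, 5.2) and moved to about (12.4, 6.7).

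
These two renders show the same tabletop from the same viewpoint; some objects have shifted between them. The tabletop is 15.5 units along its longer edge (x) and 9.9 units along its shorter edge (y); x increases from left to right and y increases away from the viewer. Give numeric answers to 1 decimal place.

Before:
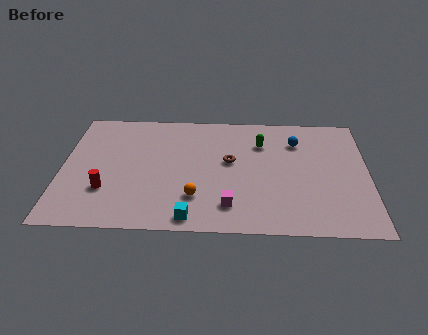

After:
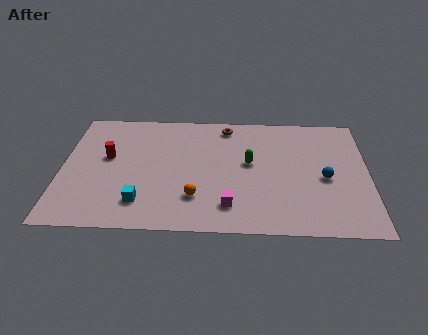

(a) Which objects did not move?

the orange sphere and the magenta cube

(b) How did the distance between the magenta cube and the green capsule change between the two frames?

-1.8

Before: roughly 5.4 units apart; after: 3.6. That's 1.8 units closer together.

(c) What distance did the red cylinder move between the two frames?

2.7

The red cylinder was near (2.3, 3.0) before and (2.3, 5.7) after, so it travelled √(0.0² + 2.7²) ≈ 2.7 units.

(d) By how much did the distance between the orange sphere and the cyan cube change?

+1.1

The distance was about 1.6 in the first image and 2.7 in the second, so they moved 1.1 units further apart.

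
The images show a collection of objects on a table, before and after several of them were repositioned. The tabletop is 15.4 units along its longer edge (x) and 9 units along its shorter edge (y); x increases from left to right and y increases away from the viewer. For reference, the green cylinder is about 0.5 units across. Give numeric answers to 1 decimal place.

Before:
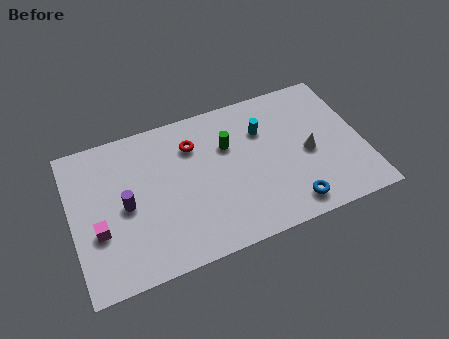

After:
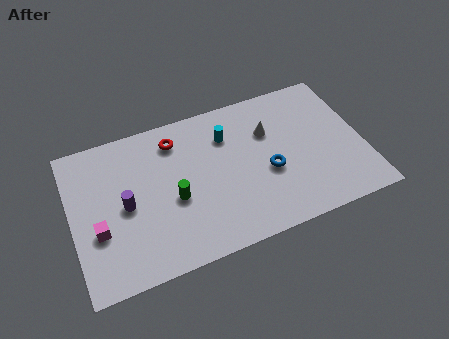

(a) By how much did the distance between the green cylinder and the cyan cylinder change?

+2.3

They were about 1.9 units apart before and 4.2 after — 2.3 units further apart.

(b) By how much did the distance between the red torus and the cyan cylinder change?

-0.9

Before: roughly 3.7 units apart; after: 2.8. That's 0.9 units closer together.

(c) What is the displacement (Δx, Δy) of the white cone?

(-1.9, 2.0)

The white cone started near (12.5, 4.1) and ended near (10.6, 6.1).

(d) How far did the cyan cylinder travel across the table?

1.9

The cyan cylinder was near (10.3, 6.3) before and (8.4, 6.6) after, so it travelled √(1.9² + 0.3²) ≈ 1.9 units.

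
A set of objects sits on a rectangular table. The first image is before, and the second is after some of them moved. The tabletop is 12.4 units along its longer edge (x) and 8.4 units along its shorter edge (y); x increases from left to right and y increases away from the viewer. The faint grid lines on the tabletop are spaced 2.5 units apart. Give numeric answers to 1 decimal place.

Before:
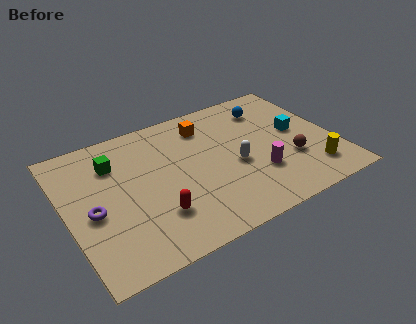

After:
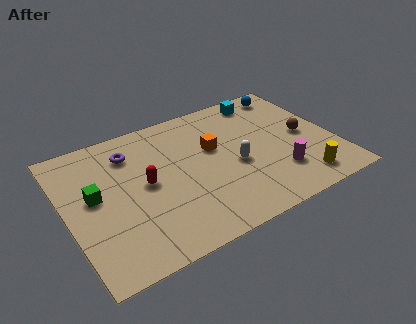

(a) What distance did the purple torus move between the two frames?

3.5

The purple torus was near (1.1, 3.7) before and (3.2, 6.5) after, so it travelled √(2.1² + 2.8²) ≈ 3.5 units.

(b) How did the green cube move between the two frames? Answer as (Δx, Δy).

(-1.1, -1.6)

The green cube started near (2.4, 6.2) and ended near (1.3, 4.6).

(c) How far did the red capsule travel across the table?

2.0

From (3.8, 2.3) to (3.6, 4.3), the red capsule covered √(0.2² + 2.0²) ≈ 2.0 units.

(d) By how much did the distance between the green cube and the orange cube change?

+1.2

The distance was about 4.4 in the first image and 5.6 in the second, so they moved 1.2 units further apart.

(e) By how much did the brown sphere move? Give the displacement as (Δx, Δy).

(0.9, 1.3)

From the two frames, the brown sphere sits at roughly (10.2, 2.8) before and (11.1, 4.1) after.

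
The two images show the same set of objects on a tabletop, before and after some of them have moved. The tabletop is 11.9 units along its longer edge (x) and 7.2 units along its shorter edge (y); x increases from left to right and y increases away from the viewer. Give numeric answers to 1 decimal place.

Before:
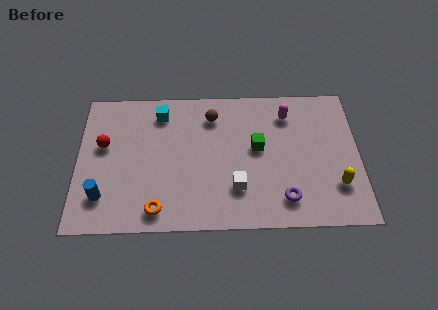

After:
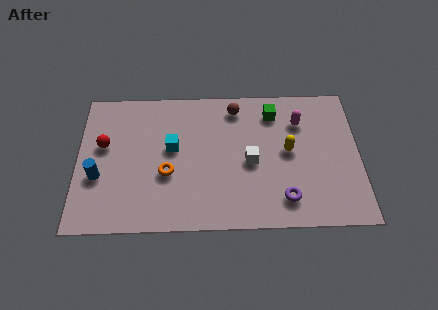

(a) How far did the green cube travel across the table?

1.9

From (7.6, 4.0) to (8.3, 5.8), the green cube covered √(0.7² + 1.8²) ≈ 1.9 units.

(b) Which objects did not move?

the purple torus and the red sphere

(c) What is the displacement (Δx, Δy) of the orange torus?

(0.4, 1.8)

The orange torus was at about (3.4, 1.0) and moved to about (3.8, 2.8).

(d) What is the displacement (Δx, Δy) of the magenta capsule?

(0.5, -0.4)

The magenta capsule was at about (8.9, 5.7) and moved to about (9.4, 5.3).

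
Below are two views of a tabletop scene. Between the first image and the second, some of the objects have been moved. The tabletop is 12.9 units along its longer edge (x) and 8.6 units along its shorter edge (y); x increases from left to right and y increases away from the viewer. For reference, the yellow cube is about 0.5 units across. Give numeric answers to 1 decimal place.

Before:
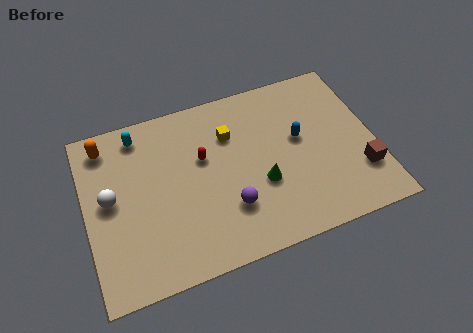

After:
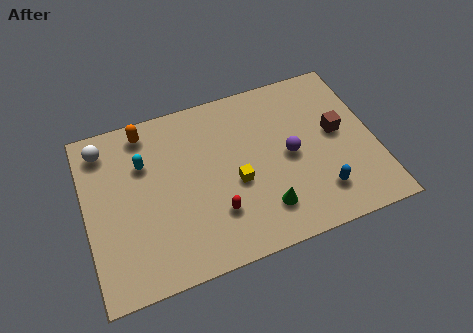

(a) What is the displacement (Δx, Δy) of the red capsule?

(0.3, -2.9)

From the two frames, the red capsule sits at roughly (5.3, 5.3) before and (5.6, 2.4) after.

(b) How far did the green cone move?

1.3

The green cone moved from about (7.7, 3.2) to (7.7, 1.9), a distance of √(0.0² + 1.3²) ≈ 1.3.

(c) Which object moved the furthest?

the purple sphere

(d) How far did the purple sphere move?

3.4

The purple sphere was near (6.2, 2.5) before and (9.1, 4.2) after, so it travelled √(2.9² + 1.7²) ≈ 3.4 units.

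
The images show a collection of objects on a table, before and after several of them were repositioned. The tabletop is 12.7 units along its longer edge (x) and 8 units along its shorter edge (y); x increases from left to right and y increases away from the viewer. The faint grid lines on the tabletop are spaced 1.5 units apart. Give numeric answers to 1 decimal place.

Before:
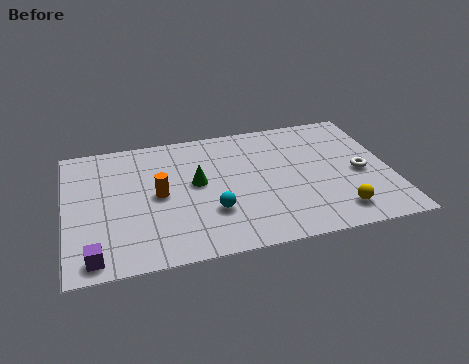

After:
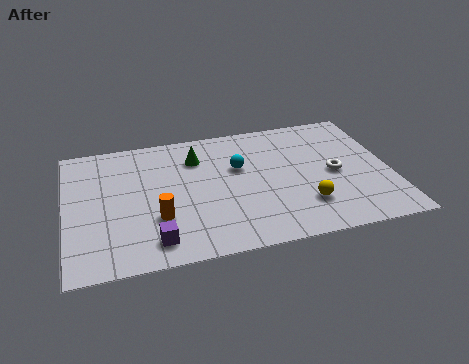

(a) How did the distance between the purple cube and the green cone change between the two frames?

-0.3

The distance was about 5.4 in the first image and 5.1 in the second, so they moved 0.3 units closer together.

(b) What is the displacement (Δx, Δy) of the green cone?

(0.1, 1.6)

The green cone started near (5.1, 4.4) and ended near (5.2, 6.0).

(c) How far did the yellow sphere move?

1.4

From (10.4, 1.4) to (9.2, 2.1), the yellow sphere covered √(1.2² + 0.7²) ≈ 1.4 units.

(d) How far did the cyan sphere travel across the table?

2.8

From (5.6, 2.5) to (6.8, 5.0), the cyan sphere covered √(1.2² + 2.5²) ≈ 2.8 units.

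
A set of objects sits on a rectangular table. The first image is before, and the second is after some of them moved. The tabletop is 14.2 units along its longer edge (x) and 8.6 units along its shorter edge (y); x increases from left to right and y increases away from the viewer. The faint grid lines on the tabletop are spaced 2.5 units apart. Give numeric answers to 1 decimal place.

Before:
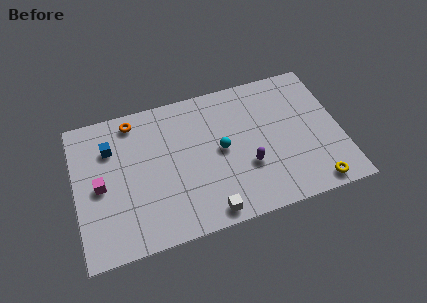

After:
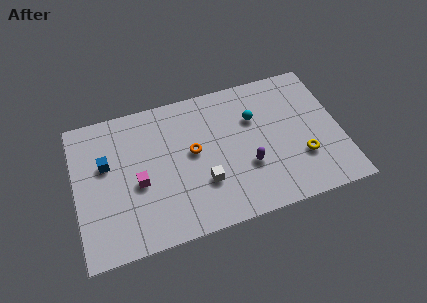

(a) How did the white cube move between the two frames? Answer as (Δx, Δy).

(-0.1, 1.8)

From the two frames, the white cube sits at roughly (6.8, 0.9) before and (6.7, 2.7) after.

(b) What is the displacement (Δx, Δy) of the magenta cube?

(2.0, -0.4)

From the two frames, the magenta cube sits at roughly (1.3, 4.1) before and (3.3, 3.7) after.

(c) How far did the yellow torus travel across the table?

1.9

From (12.5, 0.9) to (12.0, 2.7), the yellow torus covered √(0.5² + 1.8²) ≈ 1.9 units.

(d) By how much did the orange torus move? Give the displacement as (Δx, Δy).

(3.0, -2.8)

The orange torus was at about (3.3, 7.5) and moved to about (6.3, 4.7).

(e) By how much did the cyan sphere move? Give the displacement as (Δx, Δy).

(1.9, 1.4)

The cyan sphere started near (7.8, 4.4) and ended near (9.7, 5.8).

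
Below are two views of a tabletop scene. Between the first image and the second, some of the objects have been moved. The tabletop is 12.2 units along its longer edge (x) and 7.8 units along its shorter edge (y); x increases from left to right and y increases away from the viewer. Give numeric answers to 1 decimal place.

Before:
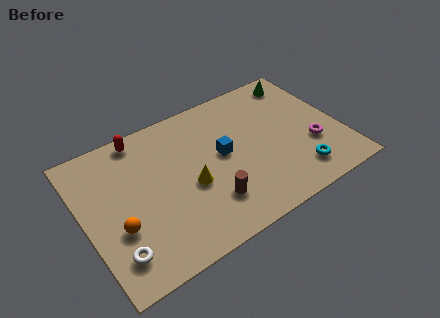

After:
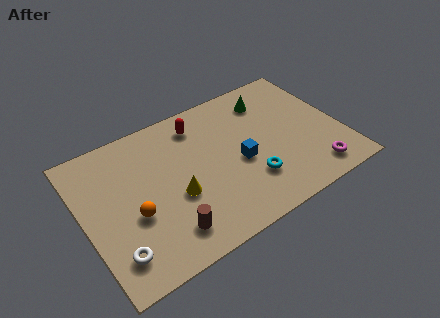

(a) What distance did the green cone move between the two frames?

1.8

The green cone was near (10.9, 6.7) before and (9.2, 6.2) after, so it travelled √(1.7² + 0.5²) ≈ 1.8 units.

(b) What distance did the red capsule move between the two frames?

2.8

The red capsule moved from about (3.1, 7.0) to (5.8, 6.4), a distance of √(2.7² + 0.6²) ≈ 2.8.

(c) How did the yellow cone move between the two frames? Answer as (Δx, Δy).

(-0.7, -0.2)

The yellow cone started near (4.9, 3.3) and ended near (4.2, 3.1).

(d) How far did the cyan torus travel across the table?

2.3

The cyan torus was near (9.8, 1.5) before and (7.6, 2.2) after, so it travelled √(2.2² + 0.7²) ≈ 2.3 units.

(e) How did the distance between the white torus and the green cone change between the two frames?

-1.7

They were about 11.0 units apart before and 9.3 after — 1.7 units closer together.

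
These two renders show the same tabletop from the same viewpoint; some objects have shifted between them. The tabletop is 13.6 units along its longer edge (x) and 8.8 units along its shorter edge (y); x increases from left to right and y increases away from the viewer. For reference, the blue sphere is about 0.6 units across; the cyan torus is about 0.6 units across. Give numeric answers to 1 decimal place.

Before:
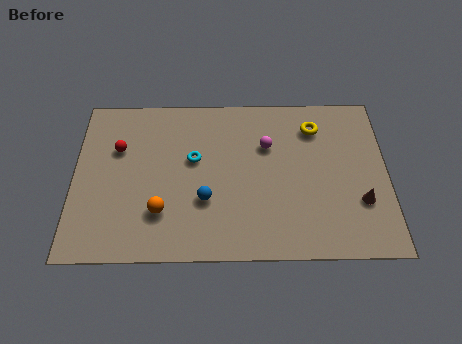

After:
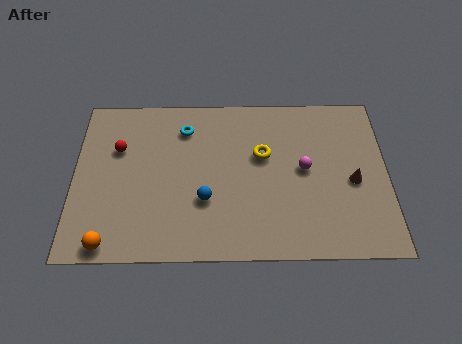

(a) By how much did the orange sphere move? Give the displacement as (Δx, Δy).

(-2.2, -1.6)

The orange sphere was at about (3.8, 2.4) and moved to about (1.6, 0.8).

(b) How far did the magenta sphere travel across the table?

2.1

From (8.4, 5.9) to (10.0, 4.6), the magenta sphere covered √(1.6² + 1.3²) ≈ 2.1 units.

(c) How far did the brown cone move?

1.1

From (12.4, 2.8) to (12.1, 3.9), the brown cone covered √(0.3² + 1.1²) ≈ 1.1 units.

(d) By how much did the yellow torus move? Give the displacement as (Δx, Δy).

(-2.3, -1.5)

From the two frames, the yellow torus sits at roughly (10.5, 6.9) before and (8.2, 5.4) after.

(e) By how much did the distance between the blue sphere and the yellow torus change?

-2.7

They were about 6.2 units apart before and 3.5 after — 2.7 units closer together.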